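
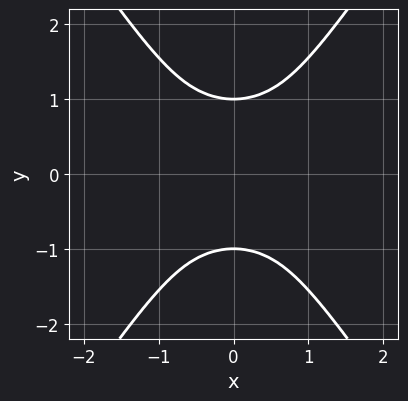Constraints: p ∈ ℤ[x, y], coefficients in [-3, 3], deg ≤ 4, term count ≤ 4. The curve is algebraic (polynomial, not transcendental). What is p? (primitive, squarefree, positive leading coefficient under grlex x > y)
(a) Degree: the shape is more complex than any degree-3 curve, so deg p = 4.
(b) Symmetries: the x ↦ −x reflection is a symmetry, so x appears only in even powers; mirror symmetry y ↦ −y ⇒ only even powers of y.
(c) From the visible intercepts: no x-intercept at any integer in the box; among the integer gridlines, it crosses the y-axis at y ∈ {-1, 1}.
(d) Together with the visible shape, these determine p as stated.

2*x^2*y^2 - y^4 + 1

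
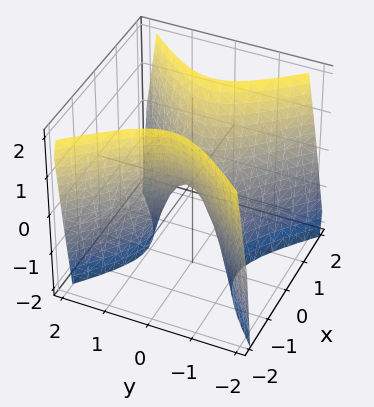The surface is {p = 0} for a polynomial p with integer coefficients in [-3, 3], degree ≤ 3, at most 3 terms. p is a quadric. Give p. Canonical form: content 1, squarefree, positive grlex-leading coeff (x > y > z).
2*x^2 - 2*y^2 - z

1. The degree is 2 — a hyperbolic paraboloid; a quadric.
2. Symmetries: it's symmetric under y → −y, forcing even powers of y; it's symmetric under x → −x, forcing even powers of x.
3. Reading off the gridlines: one y-axis crossing is at y = 0; it crosses the z-axis at the gridline z = 0; one x-axis crossing is at x = 0.
4. The integer polynomial consistent with all of this is the stated p.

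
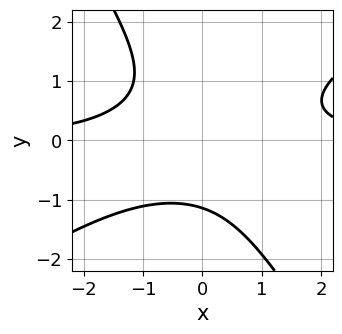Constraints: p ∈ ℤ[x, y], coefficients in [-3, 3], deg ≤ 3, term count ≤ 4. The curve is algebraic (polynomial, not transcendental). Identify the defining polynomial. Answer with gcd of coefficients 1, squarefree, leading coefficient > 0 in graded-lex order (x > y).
2*x^2*y - 2*x*y^2 - 2*y^3 - 3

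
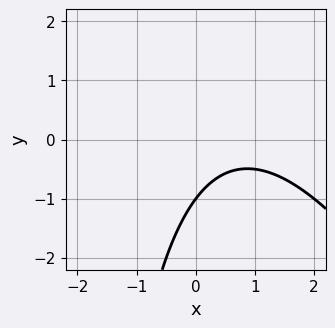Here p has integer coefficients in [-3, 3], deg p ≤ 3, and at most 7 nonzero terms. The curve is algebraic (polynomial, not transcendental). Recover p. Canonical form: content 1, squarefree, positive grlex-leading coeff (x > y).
(a) Degree: no degree-1 curve has this shape, so deg p = 2.
(b) From the axis intercepts and sections: it misses every integer gridline on the x-axis; it meets the y-axis at y = -1 (among the integer gridlines).
(c) Putting this together gives p.

2*x^2 + x*y - 3*x + 3*y + 3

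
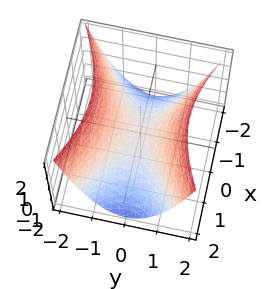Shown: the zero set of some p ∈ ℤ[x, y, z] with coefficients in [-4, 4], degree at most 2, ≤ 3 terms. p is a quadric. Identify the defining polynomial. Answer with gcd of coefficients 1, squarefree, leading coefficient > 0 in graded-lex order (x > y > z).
x^2 - 2*y^2 + 2*z

First, deg p = 2. A hyperbolic paraboloid; a quadric.
Next, symmetries: mirror symmetry y ↦ −y ⇒ only even powers of y; it's symmetric under x → −x, forcing even powers of x.
Next, checking where it meets the axes: it meets the x-axis at x = 0 (among the integer gridlines); one z-axis crossing is at z = 0; it meets the y-axis at y = 0 (among the integer gridlines).
Finally, these observations pin down the coefficients.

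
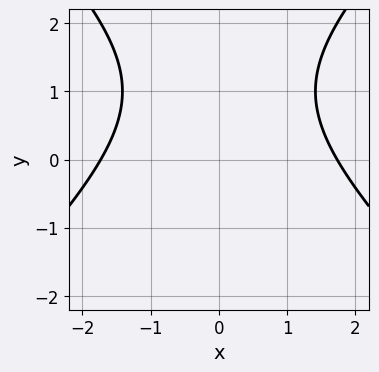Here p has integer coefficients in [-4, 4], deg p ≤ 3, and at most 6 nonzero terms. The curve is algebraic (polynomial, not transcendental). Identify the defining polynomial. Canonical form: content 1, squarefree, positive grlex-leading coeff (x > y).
x^2 - y^2 + 2*y - 3

deg p = 2. No degree-1 curve has this shape.
Symmetries: the x ↦ −x reflection is a symmetry, so x appears only in even powers.
Checking where it meets the axes: it misses every integer gridline on the y-axis.
Putting this together gives p.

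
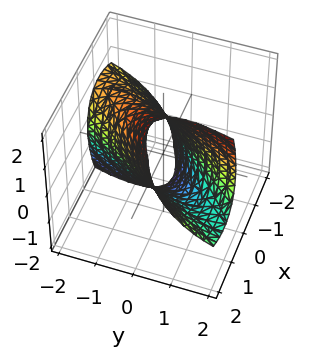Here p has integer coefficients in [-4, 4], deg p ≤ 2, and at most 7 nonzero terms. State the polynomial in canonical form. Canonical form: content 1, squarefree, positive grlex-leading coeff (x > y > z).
(a) Degree: no degree-1 surface has this shape, so deg p = 2.
(b) Against the integer gridlines: the x-axis gridline crossings are at x ∈ {-1, 1}.
(c) Putting this together gives p.

2*x^2 - 3*x*y - 2*x*z + y^2 + z^2 - 2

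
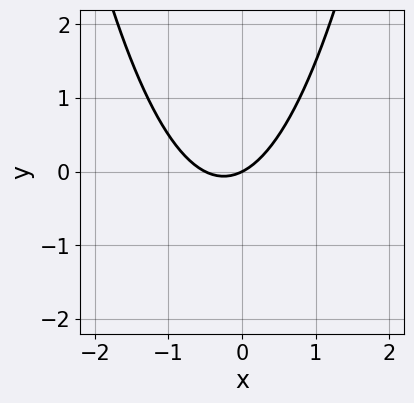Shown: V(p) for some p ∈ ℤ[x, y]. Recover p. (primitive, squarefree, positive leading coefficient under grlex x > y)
First, deg p = 2.
Next, reading off the gridlines: it meets the y-axis at y = 0 (among the integer gridlines); one x-axis crossing is at x = 0.
Finally, solving for integer coefficients yields p as stated.

2*x^2 + x - 2*y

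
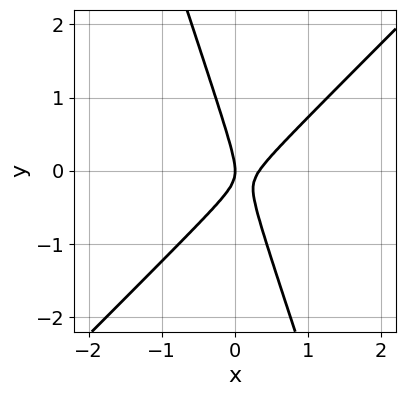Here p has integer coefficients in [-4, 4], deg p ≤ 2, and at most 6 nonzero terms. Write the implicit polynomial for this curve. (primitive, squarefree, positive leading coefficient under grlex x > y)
3*x^2 - 2*x*y - y^2 - x

deg p = 2.
Checking where it meets the axes: it crosses the x-axis at the gridline x = 0; it meets the y-axis at y = 0 (among the integer gridlines).
Matching integer coefficients to the picture gives p.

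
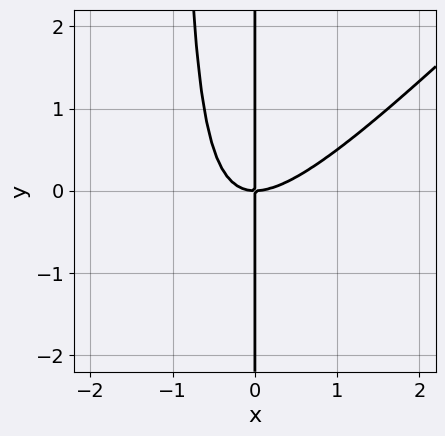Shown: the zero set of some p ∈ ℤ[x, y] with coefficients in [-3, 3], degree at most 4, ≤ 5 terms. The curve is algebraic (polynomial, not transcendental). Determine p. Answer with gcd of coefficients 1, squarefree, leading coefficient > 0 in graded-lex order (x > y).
x^3 - x^2*y - x*y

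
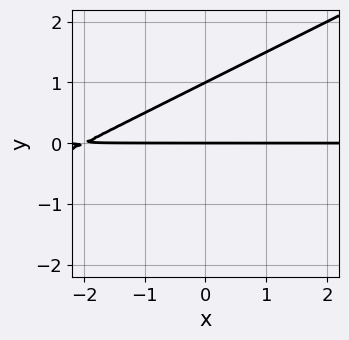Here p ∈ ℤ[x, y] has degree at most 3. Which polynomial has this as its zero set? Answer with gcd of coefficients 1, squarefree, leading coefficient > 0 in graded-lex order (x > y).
1. deg p = 2. A generic line meets the curve in up to 2 points.
2. Observable constraints: among the integer gridlines, it crosses the y-axis at y ∈ {0, 1}; the visible x-axis segment lies entirely on the curve.
3. Putting this together gives p.

x*y - 2*y^2 + 2*y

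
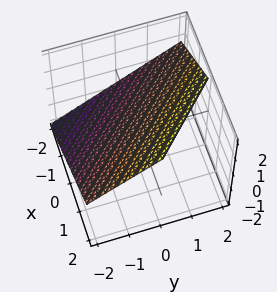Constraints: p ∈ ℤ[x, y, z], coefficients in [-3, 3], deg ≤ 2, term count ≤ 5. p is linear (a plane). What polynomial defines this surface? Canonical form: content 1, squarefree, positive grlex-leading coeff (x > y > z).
1. Degree: every cross-section is a straight line — this is a plane, so deg p = 1.
2. Checking where it meets the axes: one y-axis crossing is at y = -1; one x-axis crossing is at x = -1.
3. Fitting integer coefficients to these (and the overall shape) gives p.

2*x + 2*y - 3*z + 2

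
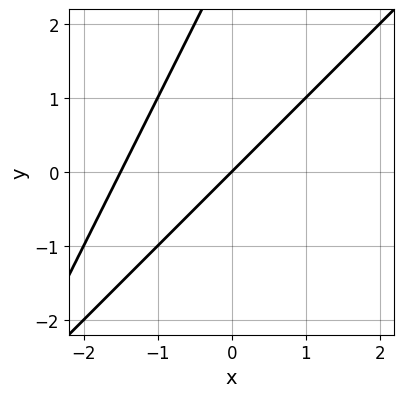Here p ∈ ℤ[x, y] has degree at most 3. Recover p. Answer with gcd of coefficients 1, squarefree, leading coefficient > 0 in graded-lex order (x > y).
The degree is 2 — no degree-1 curve has this shape.
From the visible intercepts: it meets the y-axis at y = 0 (among the integer gridlines); one x-axis crossing is at x = 0.
Putting this together gives p.

2*x^2 - 3*x*y + y^2 + 3*x - 3*y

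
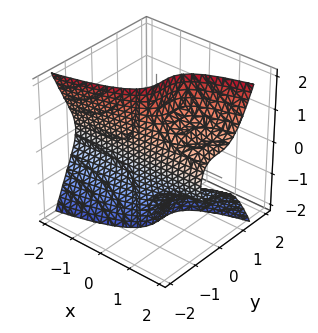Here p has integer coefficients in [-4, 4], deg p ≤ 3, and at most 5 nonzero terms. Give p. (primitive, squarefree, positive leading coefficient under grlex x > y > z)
(a) Degree: no degree-2 surface has this shape, so deg p = 3.
(b) Checking where it meets the axes: no z-intercept at any integer in the box; no x-intercept at any integer in the box.
(c) These observations pin down the coefficients.

x*z^2 - 3*y^3 - 1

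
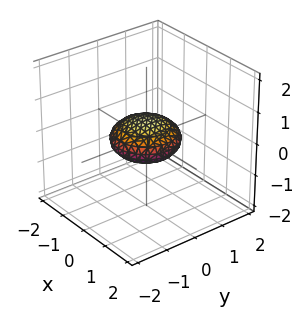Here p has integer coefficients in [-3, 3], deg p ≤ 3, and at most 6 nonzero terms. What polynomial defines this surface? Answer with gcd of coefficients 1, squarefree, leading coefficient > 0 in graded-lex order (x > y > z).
(a) Degree: bounded and convex; a quadric, so deg p = 2.
(b) Symmetries: the z ↦ −z reflection is a symmetry, so z appears only in even powers; rotational symmetry about the z-axis ⇒ p depends on x, y only through x² + y².
(c) Checking where it meets the axes: among the integer gridlines, it crosses the x-axis at x ∈ {-1, 1}; among the integer gridlines, it crosses the y-axis at y ∈ {-1, 1}.
(d) The integer polynomial consistent with all of this is the stated p.

x^2 + y^2 + 3*z^2 - 1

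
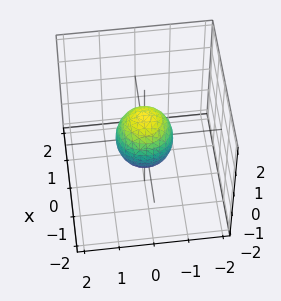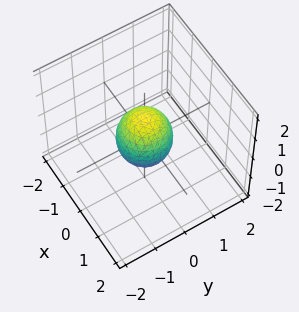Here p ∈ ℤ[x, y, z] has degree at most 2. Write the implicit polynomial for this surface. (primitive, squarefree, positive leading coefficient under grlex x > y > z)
3*x^2 + 3*y^2 + 2*z^2 - 2

1. deg p = 2. A closed, bounded, convex surface; a quadric.
2. Symmetries: it's symmetric under z → −z, forcing even powers of z; the z-axis is an axis of rotation, so x and y enter only as x² + y².
3. From the axis intercepts and sections: the z-axis gridline crossings are at z ∈ {-1, 1}; a circular section at z = 0 has radius between 0 and 1.
4. Matching integer coefficients to the picture gives p.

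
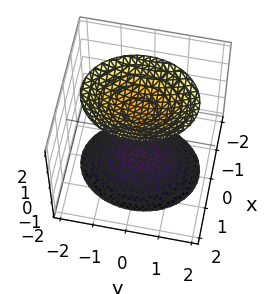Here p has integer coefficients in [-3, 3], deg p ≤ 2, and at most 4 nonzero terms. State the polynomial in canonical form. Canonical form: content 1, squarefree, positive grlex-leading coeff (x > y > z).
3*x^2 + 2*y^2 - 2*z^2 + 3

1. There are 2 components. They look like related sheets of one shape, so recover p as a whole.
2. The degree is 2 — two sheets facing apart; a quadric.
3. Symmetries: it's symmetric under y → −y, forcing even powers of y; it's symmetric under z → −z, forcing even powers of z; it's symmetric under x → −x, forcing even powers of x.
4. Observable constraints: the surface avoids every integer y-axis point in the box; it misses every integer gridline on the x-axis.
5. Together with the visible shape, these determine p as stated.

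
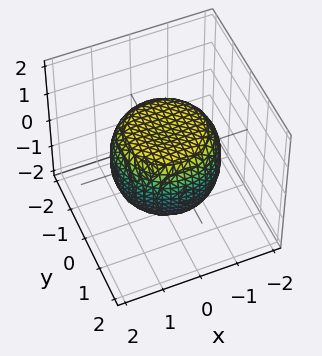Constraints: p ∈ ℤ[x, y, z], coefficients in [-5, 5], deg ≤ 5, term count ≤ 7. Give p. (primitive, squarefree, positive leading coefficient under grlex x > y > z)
deg p = 4.
By symmetry, every cross-section ⟂ z is a circle, so x, y appear only via x² + y².
Checking where it meets the axes: the z-axis gridline crossings are at z ∈ {-1, 1}; a circular section at z = 1 has radius exactly 1.
Together with the visible shape, these determine p as stated.

2*x^4 + 4*x^2*y^2 + 2*y^4 - 2*x^2 - 2*y^2 + 3*z^2 - 3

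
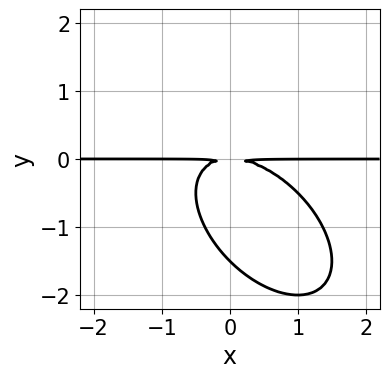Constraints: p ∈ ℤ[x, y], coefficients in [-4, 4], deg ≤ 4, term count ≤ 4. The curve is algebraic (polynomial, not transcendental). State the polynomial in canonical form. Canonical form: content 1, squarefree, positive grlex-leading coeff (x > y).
Degree: no degree-2 curve has this shape, so deg p = 3.
Observable constraints: the visible x-axis segment lies entirely on the curve.
Assembling these constraints gives the stated polynomial.

2*x^2*y + 2*x*y^2 + 2*y^3 + 3*y^2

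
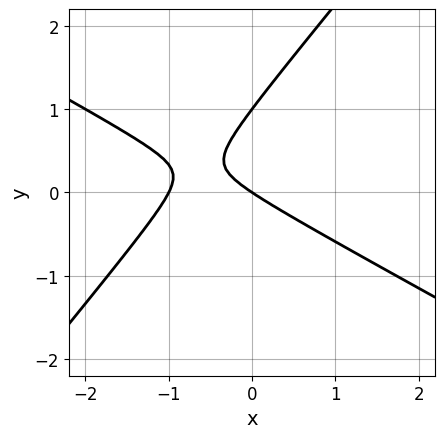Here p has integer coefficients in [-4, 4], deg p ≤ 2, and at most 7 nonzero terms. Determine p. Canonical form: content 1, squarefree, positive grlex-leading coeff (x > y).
2*x^2 + 2*x*y - 3*y^2 + 2*x + 3*y

(a) Degree: a generic line meets the curve in up to 2 points, so deg p = 2.
(b) From the visible intercepts: the x-axis gridline crossings are at x ∈ {-1, 0}; the y-axis gridline crossings are at y ∈ {0, 1}.
(c) Together with the visible shape, these determine p as stated.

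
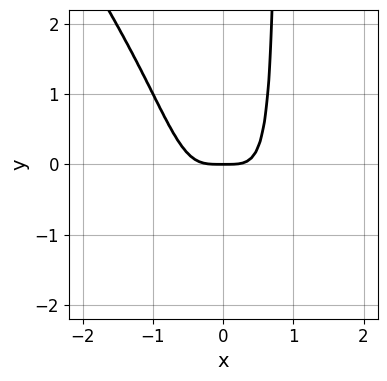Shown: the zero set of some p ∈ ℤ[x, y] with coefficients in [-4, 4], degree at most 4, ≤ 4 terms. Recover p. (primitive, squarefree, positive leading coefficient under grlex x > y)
(a) Degree: no degree-3 curve has this shape, so deg p = 4.
(b) Observable constraints: one x-axis crossing is at x = 0; it crosses the y-axis at the gridline y = 0.
(c) Together with the visible shape, these determine p as stated.

3*x^4 + 2*x^3*y - y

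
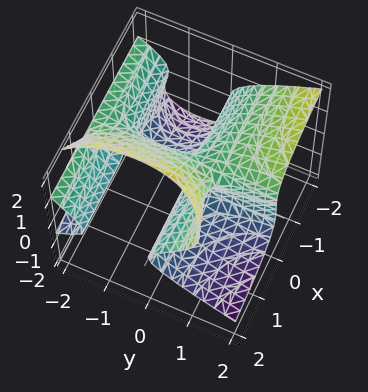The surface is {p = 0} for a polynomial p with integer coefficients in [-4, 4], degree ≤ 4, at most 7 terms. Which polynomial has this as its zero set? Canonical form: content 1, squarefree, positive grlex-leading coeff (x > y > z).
(a) The degree is 3 — no degree-2 surface has this shape.
(b) Against the integer gridlines: it crosses the z-axis at the gridline z = 1; every point of the x-axis in the box is on the surface.
(c) Together with the visible shape, these determine p as stated. Check: (0, 1, 0) on the y-axis lies on the surface, and p(0, 1, 0) = 0. ✓

2*x*y^2 - 3*x*z^2 + 3*z^3 + 3*x*y - 3*z^2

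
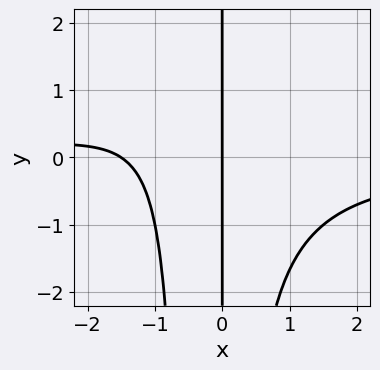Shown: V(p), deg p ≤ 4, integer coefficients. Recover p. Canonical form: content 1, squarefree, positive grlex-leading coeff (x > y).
2*x^3*y + x^2*y + 2*x^2 + 3*x

1. Degree: the shape is more complex than any degree-3 curve, so deg p = 4.
2. From the visible intercepts: it meets the x-axis at x = 0 (among the integer gridlines); the visible y-axis segment lies entirely on the curve.
3. Fitting integer coefficients to these (and the overall shape) gives p.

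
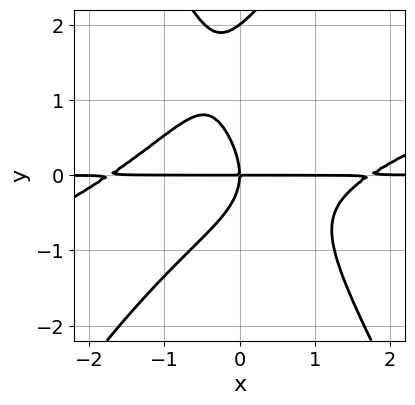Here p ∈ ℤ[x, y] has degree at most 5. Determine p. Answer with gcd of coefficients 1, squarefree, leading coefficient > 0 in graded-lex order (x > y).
1. The degree is 4 — the shape is more complex than any degree-3 curve.
2. Checking where it meets the axes: among the integer gridlines, it crosses the y-axis at y ∈ {0, 2}; the visible x-axis segment lies entirely on the curve.
3. Fitting integer coefficients to these (and the overall shape) gives p.

x^3*y - 3*x^2*y^2 + y^4 - 2*y^3 - 3*x*y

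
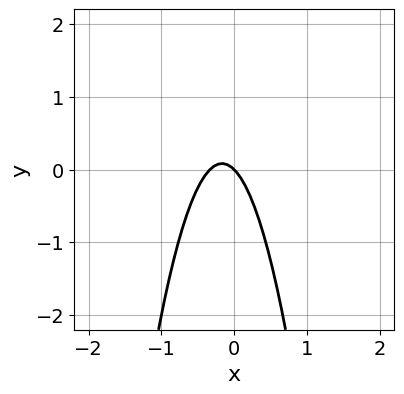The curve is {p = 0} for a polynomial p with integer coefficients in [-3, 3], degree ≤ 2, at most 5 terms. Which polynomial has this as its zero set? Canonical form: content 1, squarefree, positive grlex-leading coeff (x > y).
3*x^2 + x + y

1. The degree is 2 — no degree-1 curve has this shape.
2. Reading off the gridlines: it meets the x-axis at x = 0 (among the integer gridlines); it crosses the y-axis at the gridline y = 0.
3. Putting this together gives p.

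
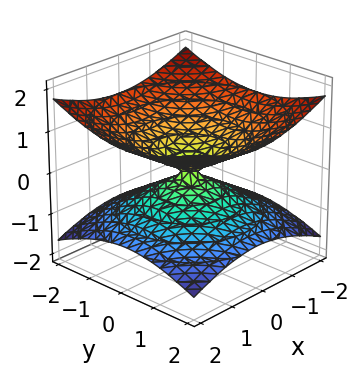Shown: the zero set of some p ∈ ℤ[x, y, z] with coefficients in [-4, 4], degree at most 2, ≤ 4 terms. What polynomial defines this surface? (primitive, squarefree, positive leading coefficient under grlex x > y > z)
x^2 + y^2 - 3*z^2

First, degree: a double cone through the origin; a quadric, so deg p = 2.
Then, symmetries: mirror symmetry z ↦ −z ⇒ only even powers of z; the z-axis is an axis of rotation, so x and y enter only as x² + y².
Then, checking where it meets the axes: a circular section at z = -1 has radius between 1 and 2; it meets the x-axis at x = 0 (among the integer gridlines).
Finally, matching integer coefficients to the picture gives p.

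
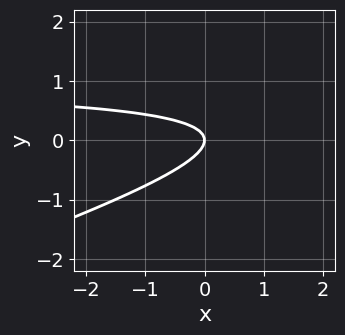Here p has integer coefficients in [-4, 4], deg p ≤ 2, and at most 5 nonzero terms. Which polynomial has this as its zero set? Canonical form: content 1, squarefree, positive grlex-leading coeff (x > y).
x*y - 3*y^2 - x

First, the degree is 2 — no degree-1 curve has this shape.
Next, reading off the gridlines: one x-axis crossing is at x = 0; one y-axis crossing is at y = 0.
Finally, assembling these constraints gives the stated polynomial.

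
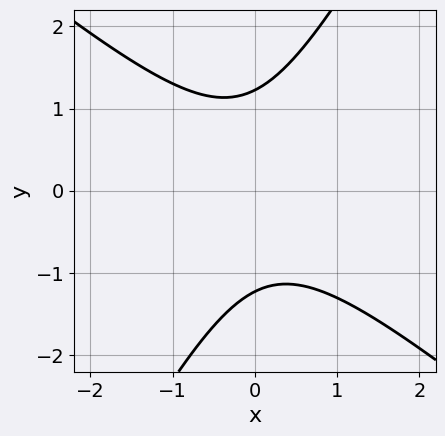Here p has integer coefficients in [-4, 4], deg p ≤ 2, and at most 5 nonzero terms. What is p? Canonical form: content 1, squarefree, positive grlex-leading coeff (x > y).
3*x^2 + 2*x*y - 2*y^2 + 3

First, deg p = 2. No degree-1 curve has this shape.
Then, observable constraints: no x-intercept at any integer in the box.
Finally, together with the visible shape, these determine p as stated.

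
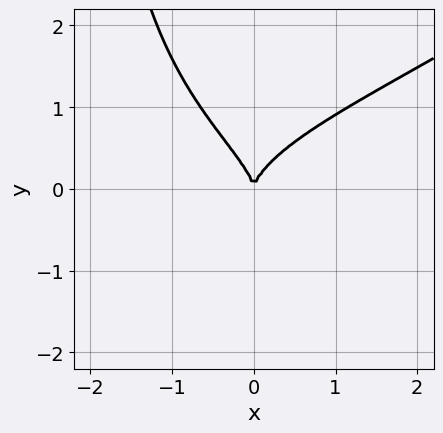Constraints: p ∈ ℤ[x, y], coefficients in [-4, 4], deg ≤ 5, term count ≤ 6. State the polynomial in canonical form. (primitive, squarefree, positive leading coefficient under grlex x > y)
1. Degree: a generic line meets the curve in up to 4 points, so deg p = 4.
2. Observable constraints: it crosses the x-axis at the gridline x = 0; it meets the y-axis at y = 0 (among the integer gridlines).
3. The integer polynomial consistent with all of this is the stated p.

x^2*y^2 - x*y^3 - x*y^2 - 3*y^3 + 3*x^2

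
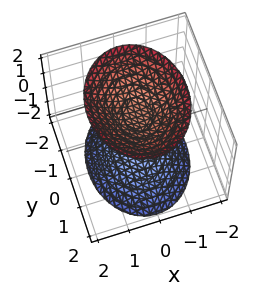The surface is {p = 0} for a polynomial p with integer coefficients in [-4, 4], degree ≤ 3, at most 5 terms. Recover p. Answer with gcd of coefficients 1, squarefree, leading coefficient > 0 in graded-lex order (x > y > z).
1. There are 2 components.
2. Degree: two sheets facing apart; a quadric, so deg p = 2.
3. Symmetries: mirror symmetry z ↦ −z ⇒ only even powers of z; the y ↦ −y reflection is a symmetry, so y appears only in even powers; the x ↦ −x reflection is a symmetry, so x appears only in even powers.
4. Observable constraints: the z-axis gridline crossings are at z ∈ {-1, 1}; no y-intercept at any integer in the box; no x-intercept at any integer in the box.
5. Matching integer coefficients to the picture gives p.

3*x^2 + 2*y^2 - 2*z^2 + 2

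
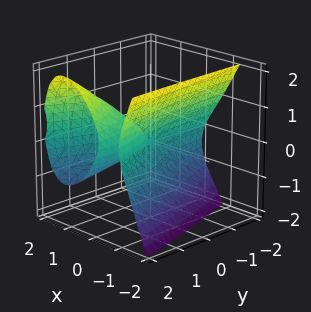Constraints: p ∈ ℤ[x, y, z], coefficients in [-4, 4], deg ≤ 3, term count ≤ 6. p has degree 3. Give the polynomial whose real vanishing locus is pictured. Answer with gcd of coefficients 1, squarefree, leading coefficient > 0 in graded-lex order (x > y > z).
(a) deg p = 3. The shape is more complex than any degree-2 surface.
(b) From the axis intercepts and sections: it meets the z-axis at z = 0 (among the integer gridlines); the visible y-axis segment lies entirely on the surface; the x-axis gridline crossings are at x ∈ {0, 1}.
(c) Fitting integer coefficients to these (and the overall shape) gives p.

2*x^3 - 2*x^2 - 2*x*y - y*z + 2*z^2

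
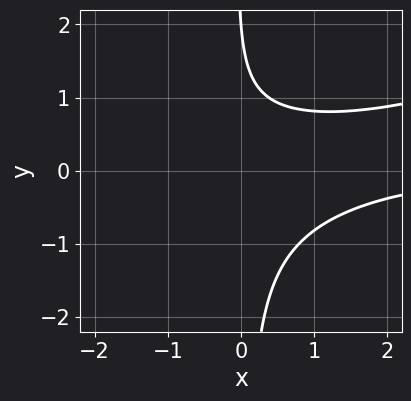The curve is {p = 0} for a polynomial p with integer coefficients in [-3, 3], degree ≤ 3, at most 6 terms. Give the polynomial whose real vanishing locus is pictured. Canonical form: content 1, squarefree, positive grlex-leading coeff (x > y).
First, deg p = 3. The shape is more complex than any degree-2 curve.
Next, checking where it meets the axes: it misses every integer gridline on the x-axis; it crosses the y-axis at the gridline y = 2.
Finally, putting this together gives p.

x^2*y - 3*x*y^2 - y + 2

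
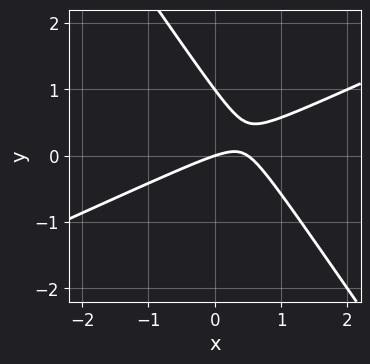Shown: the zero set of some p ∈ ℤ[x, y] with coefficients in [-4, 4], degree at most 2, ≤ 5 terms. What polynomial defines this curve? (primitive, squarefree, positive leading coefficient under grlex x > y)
2*x^2 - 3*x*y - 3*y^2 - x + 3*y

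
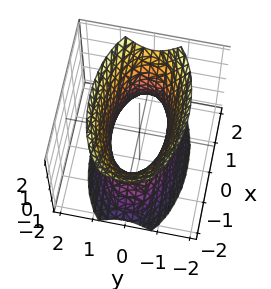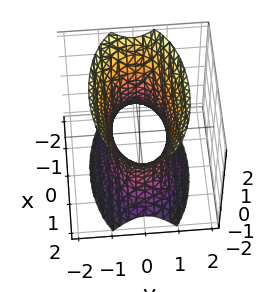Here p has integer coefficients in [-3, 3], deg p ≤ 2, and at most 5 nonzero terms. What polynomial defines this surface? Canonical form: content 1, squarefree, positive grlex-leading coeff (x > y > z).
x^2 + 3*y^2 - z^2 - 2

First, the degree is 2 — an hourglass — one-sheet hyperboloid; a quadric.
Next, symmetries: it's symmetric under x → −x, forcing even powers of x; mirror symmetry z ↦ −z ⇒ only even powers of z; it's symmetric under y → −y, forcing even powers of y.
Next, reading off the gridlines: the surface avoids every integer z-axis point in the box.
Finally, assembling these constraints gives the stated polynomial.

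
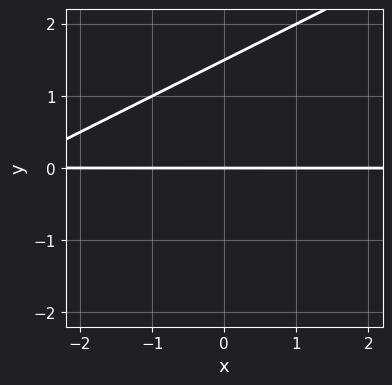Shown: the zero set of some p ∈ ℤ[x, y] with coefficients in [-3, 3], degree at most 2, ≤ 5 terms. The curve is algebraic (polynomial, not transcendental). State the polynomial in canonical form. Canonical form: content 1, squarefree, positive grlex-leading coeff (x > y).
Degree: the shape is more complex than any degree-1 curve, so deg p = 2.
From the axis intercepts and sections: it meets the y-axis at y = 0 (among the integer gridlines); the visible x-axis segment lies entirely on the curve.
Matching integer coefficients to the picture gives p.

x*y - 2*y^2 + 3*y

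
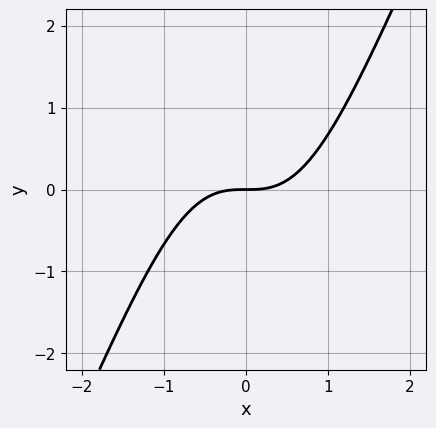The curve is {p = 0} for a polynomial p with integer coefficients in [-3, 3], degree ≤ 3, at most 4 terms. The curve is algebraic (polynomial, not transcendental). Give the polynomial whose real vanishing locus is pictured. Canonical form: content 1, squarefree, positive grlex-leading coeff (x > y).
(a) Degree: no degree-2 curve has this shape, so deg p = 3.
(b) Against the integer gridlines: it meets the x-axis at x = 0 (among the integer gridlines); it crosses the y-axis at the gridline y = 0.
(c) Assembling these constraints gives the stated polynomial.

2*x^3 - x^2*y - 2*y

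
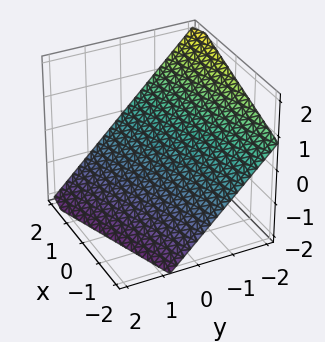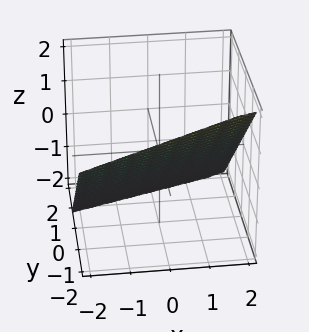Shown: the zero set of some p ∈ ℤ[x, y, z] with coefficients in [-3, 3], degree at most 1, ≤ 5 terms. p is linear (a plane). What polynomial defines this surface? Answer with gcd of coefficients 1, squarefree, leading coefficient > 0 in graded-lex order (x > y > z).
(a) deg p = 1. Every cross-section is a straight line — this is a plane.
(b) Checking where it meets the axes: it crosses the x-axis at the gridline x = 2.
(c) Assembling these constraints gives the stated polynomial.

x - 3*y - 3*z - 2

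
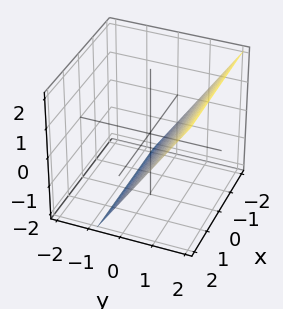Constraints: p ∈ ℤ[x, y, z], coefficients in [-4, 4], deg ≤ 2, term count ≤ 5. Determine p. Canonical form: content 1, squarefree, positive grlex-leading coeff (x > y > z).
3*y - 2*z - 2

First, the degree is 1 — every cross-section is a straight line — this is a plane.
Next, from the axis intercepts and sections: the surface avoids every integer x-axis point in the box; it meets the z-axis at z = -1 (among the integer gridlines).
Finally, matching integer coefficients to the picture gives p.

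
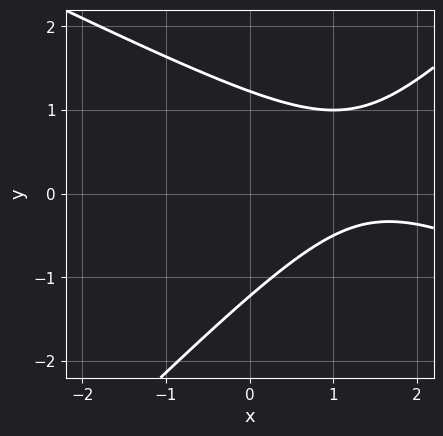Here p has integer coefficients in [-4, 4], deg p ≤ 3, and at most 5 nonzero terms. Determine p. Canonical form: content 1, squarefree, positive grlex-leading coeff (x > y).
deg p = 2. No degree-1 curve has this shape.
Checking where it meets the axes: no x-intercept at any integer in the box.
The integer polynomial consistent with all of this is the stated p.

x^2 + x*y - 2*y^2 - 3*x + 3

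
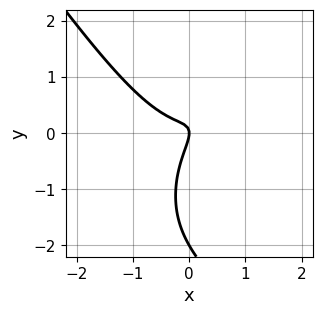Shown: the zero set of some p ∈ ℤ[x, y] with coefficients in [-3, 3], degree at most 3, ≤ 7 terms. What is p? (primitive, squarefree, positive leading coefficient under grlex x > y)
Degree: a generic line meets the curve in up to 3 points, so deg p = 3.
Observable constraints: it meets the x-axis at x = 0 (among the integer gridlines); among the integer gridlines, it crosses the y-axis at y ∈ {-2, 0}.
Together with the visible shape, these determine p as stated.

3*x^3 + y^3 - 3*x*y + 2*y^2 + x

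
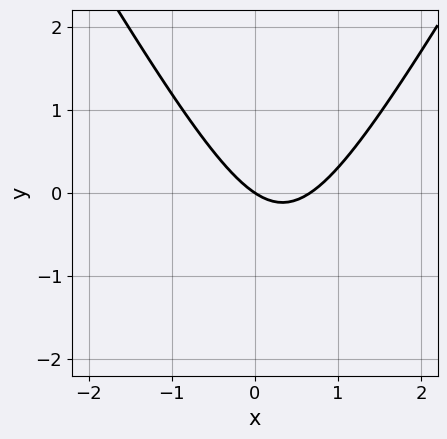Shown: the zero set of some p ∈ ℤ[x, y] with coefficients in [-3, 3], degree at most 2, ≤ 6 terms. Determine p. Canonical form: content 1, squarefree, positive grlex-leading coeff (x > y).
1. deg p = 2.
2. Reading off the gridlines: it meets the x-axis at x = 0 (among the integer gridlines); it crosses the y-axis at the gridline y = 0.
3. Assembling these constraints gives the stated polynomial.

3*x^2 - y^2 - 2*x - 3*y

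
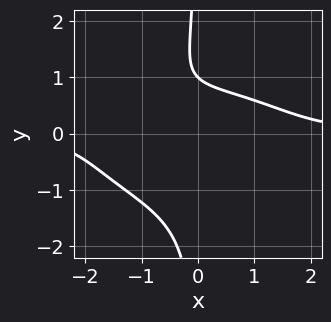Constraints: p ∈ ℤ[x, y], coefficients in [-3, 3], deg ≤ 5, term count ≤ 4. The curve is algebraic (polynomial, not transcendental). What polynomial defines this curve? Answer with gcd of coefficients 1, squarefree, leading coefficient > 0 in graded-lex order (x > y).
Degree: the shape is more complex than any degree-3 curve, so deg p = 4.
Observable constraints: one y-axis crossing is at y = 1; no x-intercept at any integer in the box.
Assembling these constraints gives the stated polynomial.

x^3*y + 3*x*y^3 + 3*y - 3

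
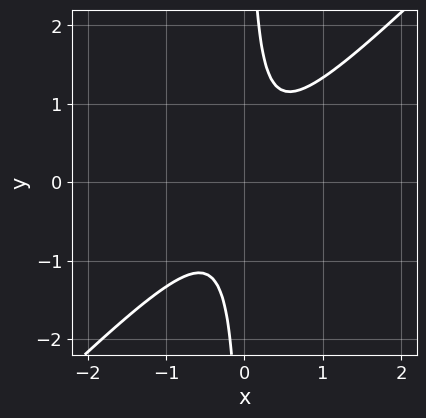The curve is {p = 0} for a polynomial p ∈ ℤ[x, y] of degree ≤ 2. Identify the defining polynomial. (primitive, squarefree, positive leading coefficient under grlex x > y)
3*x^2 - 3*x*y + 1

deg p = 2. No degree-1 curve has this shape.
Checking where it meets the axes: no y-intercept at any integer in the box; the curve avoids every integer x-axis point in the box.
Together with the visible shape, these determine p as stated.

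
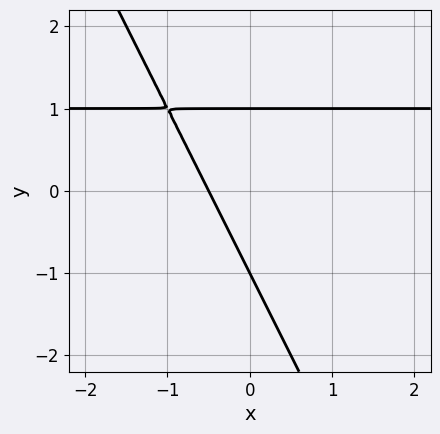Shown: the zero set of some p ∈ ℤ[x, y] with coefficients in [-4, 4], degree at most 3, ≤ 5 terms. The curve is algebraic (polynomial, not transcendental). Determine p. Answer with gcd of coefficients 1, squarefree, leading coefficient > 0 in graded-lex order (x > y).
2*x*y + y^2 - 2*x - 1

1. deg p = 2.
2. From the axis intercepts and sections: among the integer gridlines, it crosses the y-axis at y ∈ {-1, 1}.
3. Together with the visible shape, these determine p as stated.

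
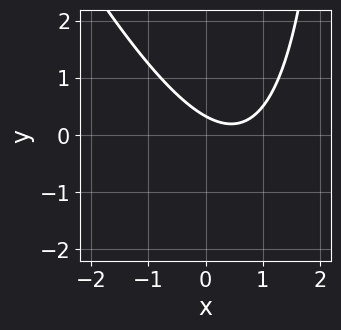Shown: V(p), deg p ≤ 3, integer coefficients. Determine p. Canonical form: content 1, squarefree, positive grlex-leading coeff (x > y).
1. deg p = 2. The shape is more complex than any degree-1 curve.
2. From the visible intercepts: no x-intercept at any integer in the box.
3. Assembling these constraints gives the stated polynomial.

2*x^2 + x*y - 2*x - 3*y + 1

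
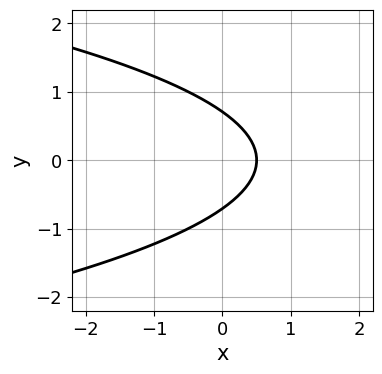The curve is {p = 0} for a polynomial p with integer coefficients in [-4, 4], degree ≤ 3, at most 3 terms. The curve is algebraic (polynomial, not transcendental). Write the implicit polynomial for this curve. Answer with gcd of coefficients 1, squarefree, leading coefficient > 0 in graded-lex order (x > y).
1. The degree is 2 — the shape is more complex than any degree-1 curve.
2. Symmetries: it's symmetric under y → −y, forcing even powers of y.
3. Together with the visible shape, these determine p as stated.

2*y^2 + 2*x - 1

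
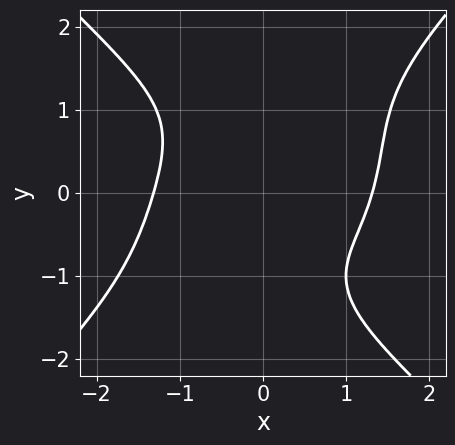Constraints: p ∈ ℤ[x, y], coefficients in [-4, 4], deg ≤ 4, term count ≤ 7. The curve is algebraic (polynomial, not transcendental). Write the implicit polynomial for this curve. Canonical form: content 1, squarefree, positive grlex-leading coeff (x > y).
1. deg p = 4.
2. Reading off the gridlines: the curve avoids every integer y-axis point in the box.
3. Assembling these constraints gives the stated polynomial.

x^4 - y^4 + x*y^2 - 2*x*y - 3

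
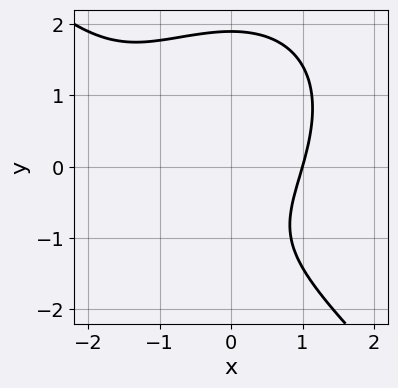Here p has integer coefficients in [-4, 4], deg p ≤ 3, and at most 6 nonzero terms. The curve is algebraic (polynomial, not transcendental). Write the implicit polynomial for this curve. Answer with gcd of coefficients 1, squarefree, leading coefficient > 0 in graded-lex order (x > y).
x^3 + y^3 + 2*x^2 - 2*y - 3

Degree: no degree-2 curve has this shape, so deg p = 3.
Checking where it meets the axes: it meets the x-axis at x = 1 (among the integer gridlines).
Fitting integer coefficients to these (and the overall shape) gives p.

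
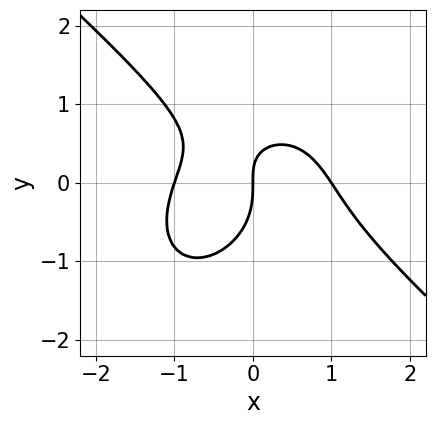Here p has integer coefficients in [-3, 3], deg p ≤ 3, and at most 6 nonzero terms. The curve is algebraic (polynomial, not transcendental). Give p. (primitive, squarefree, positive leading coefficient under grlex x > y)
1. The degree is 3 — a generic line meets the curve in up to 3 points.
2. Checking where it meets the axes: it meets the y-axis at y = 0 (among the integer gridlines); among the integer gridlines, it crosses the x-axis at x ∈ {-1, 0, 1}.
3. The integer polynomial consistent with all of this is the stated p.

3*x^3 + x^2*y + 3*y^3 + 3*x*y - 3*x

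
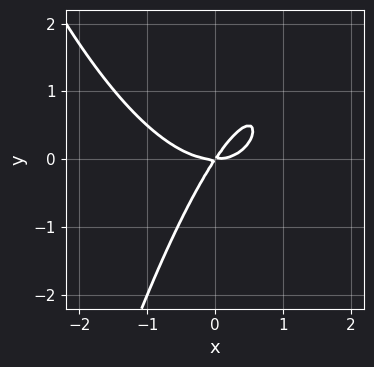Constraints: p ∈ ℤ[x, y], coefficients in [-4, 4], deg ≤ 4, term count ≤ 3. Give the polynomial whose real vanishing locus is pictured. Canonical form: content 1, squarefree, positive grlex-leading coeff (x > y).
2*x^3 - 3*x*y + 2*y^2

(a) deg p = 3. No degree-2 curve has this shape.
(b) Checking where it meets the axes: it crosses the y-axis at the gridline y = 0; one x-axis crossing is at x = 0.
(c) These observations pin down the coefficients.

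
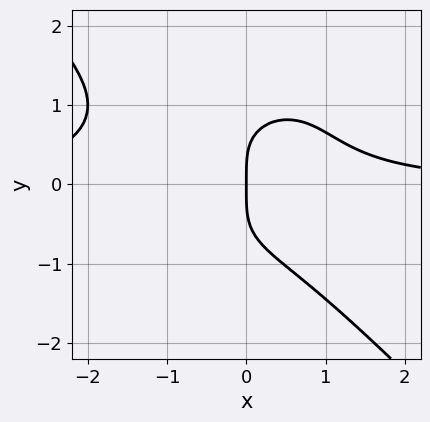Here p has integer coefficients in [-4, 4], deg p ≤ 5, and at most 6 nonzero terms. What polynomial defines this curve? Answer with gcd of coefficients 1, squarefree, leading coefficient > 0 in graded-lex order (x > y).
1. The degree is 4 — no degree-3 curve has this shape.
2. Against the integer gridlines: it meets the y-axis at y = 0 (among the integer gridlines); it meets the x-axis at x = 0 (among the integer gridlines).
3. Solving for integer coefficients yields p as stated.

2*x^3*y + 2*y^4 + 2*x^2*y - 3*x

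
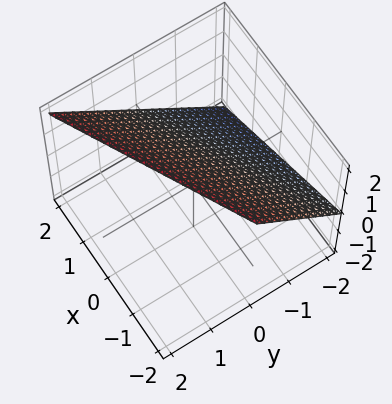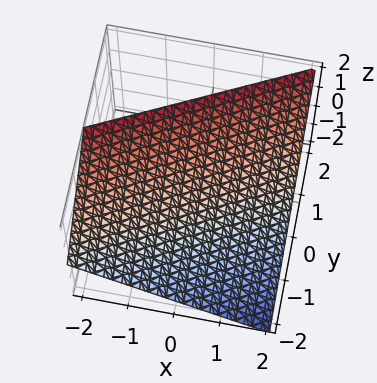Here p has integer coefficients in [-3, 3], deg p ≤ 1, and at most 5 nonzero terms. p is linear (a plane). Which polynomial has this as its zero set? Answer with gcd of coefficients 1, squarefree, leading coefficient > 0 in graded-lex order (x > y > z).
deg p = 1. Every cross-section is a straight line — this is a plane.
Reading off the gridlines: it meets the y-axis at y = -1 (among the integer gridlines); one x-axis crossing is at x = 2.
Fitting integer coefficients to these (and the overall shape) gives p. Check: (0, 0, 1) on the z-axis lies on the surface, and p(0, 0, 1) = 0. ✓

x - 2*y + 2*z - 2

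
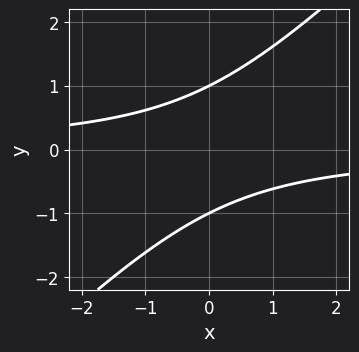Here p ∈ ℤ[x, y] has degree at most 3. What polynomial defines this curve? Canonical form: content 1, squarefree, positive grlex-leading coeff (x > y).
x*y - y^2 + 1

deg p = 2.
Observable constraints: among the integer gridlines, it crosses the y-axis at y ∈ {-1, 1}; no x-intercept at any integer in the box.
Fitting integer coefficients to these (and the overall shape) gives p.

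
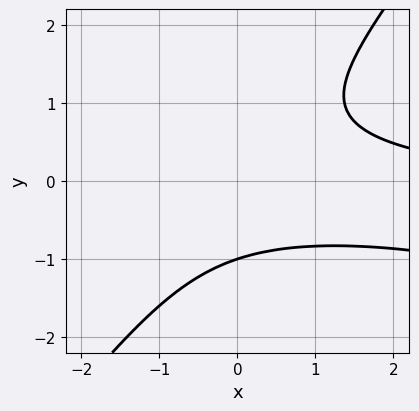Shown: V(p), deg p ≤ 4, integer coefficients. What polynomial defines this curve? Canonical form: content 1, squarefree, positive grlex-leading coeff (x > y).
First, degree: the shape is more complex than any degree-2 curve, so deg p = 3.
Next, from the visible intercepts: it misses every integer gridline on the x-axis; it meets the y-axis at y = -1 (among the integer gridlines).
Finally, fitting integer coefficients to these (and the overall shape) gives p.

x^2*y + 3*x*y^2 - 3*y^3 - 3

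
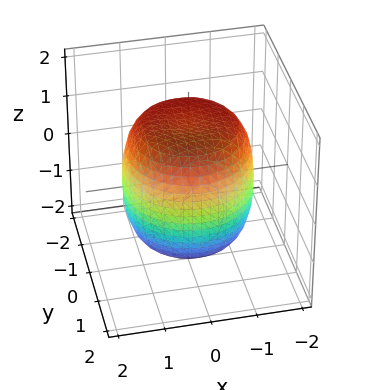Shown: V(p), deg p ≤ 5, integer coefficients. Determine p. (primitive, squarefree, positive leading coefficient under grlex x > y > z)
1. Degree: the shape is more complex than any degree-3 surface, so deg p = 4.
2. Symmetry: the surface is invariant under rotation about z: p = q(x² + y², z).
3. Against the integer gridlines: a circular section at z = 1 has radius between 1 and 2.
4. Together with the visible shape, these determine p as stated.

x^4 + 2*x^2*y^2 + y^4 - x^2 - y^2 + z^2 - 2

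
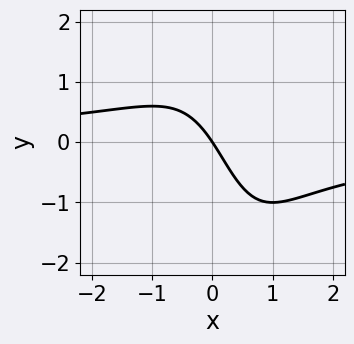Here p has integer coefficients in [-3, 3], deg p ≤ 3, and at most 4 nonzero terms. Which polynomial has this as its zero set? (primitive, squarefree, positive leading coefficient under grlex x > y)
1. deg p = 3.
2. From the visible intercepts: it crosses the y-axis at the gridline y = 0; it meets the x-axis at x = 0 (among the integer gridlines).
3. Together with the visible shape, these determine p as stated.

2*x^2*y - x*y + 3*x + 2*y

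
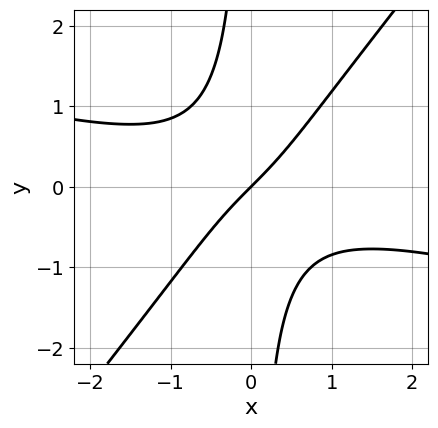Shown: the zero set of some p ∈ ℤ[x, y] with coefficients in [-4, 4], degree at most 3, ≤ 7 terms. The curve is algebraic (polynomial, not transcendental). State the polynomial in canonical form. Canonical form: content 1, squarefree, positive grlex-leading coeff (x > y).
x^3 + 3*x^2*y - 3*x*y^2 + 2*x - 2*y

Degree: the shape is more complex than any degree-2 curve, so deg p = 3.
Checking where it meets the axes: it crosses the y-axis at the gridline y = 0; one x-axis crossing is at x = 0.
The integer polynomial consistent with all of this is the stated p.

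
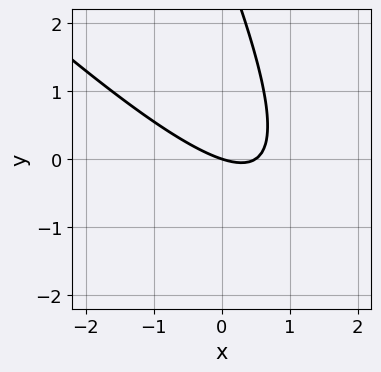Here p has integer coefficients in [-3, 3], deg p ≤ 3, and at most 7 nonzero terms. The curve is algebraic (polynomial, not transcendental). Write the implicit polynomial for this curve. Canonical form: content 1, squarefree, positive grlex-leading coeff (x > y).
2*x^2 + 3*x*y + y^2 - x - 3*y

1. The degree is 2 — the shape is more complex than any degree-1 curve.
2. Checking where it meets the axes: it crosses the x-axis at the gridline x = 0; one y-axis crossing is at y = 0.
3. Solving for integer coefficients yields p as stated.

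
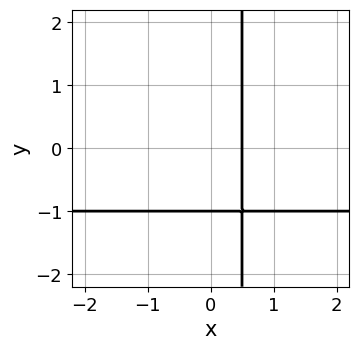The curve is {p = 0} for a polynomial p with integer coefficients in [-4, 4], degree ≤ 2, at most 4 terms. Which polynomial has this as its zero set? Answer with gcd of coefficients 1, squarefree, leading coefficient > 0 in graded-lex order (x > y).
(a) deg p = 2.
(b) From the axis intercepts and sections: one y-axis crossing is at y = -1.
(c) Fitting integer coefficients to these (and the overall shape) gives p.

2*x*y + 2*x - y - 1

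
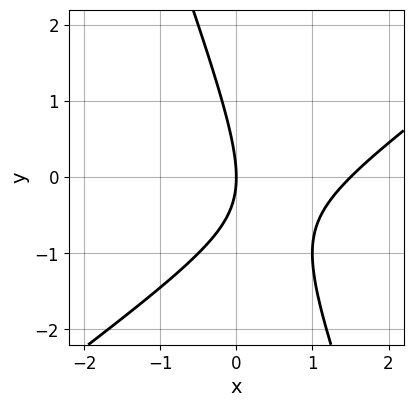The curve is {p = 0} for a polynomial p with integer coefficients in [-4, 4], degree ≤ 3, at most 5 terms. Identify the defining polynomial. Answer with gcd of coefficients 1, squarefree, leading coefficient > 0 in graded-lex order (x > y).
2*x^2 - 2*x*y - y^2 - 3*x

First, deg p = 2.
Next, checking where it meets the axes: one y-axis crossing is at y = 0; it crosses the x-axis at the gridline x = 0.
Finally, solving for integer coefficients yields p as stated.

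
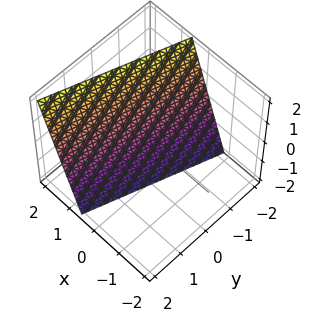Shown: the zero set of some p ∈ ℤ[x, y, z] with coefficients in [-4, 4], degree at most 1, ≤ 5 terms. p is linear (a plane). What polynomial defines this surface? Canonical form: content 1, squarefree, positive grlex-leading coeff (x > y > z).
3*x - y - z - 2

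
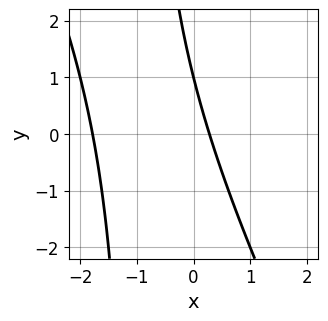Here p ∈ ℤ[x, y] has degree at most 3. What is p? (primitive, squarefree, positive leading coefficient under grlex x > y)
First, degree: the shape is more complex than any degree-1 curve, so deg p = 2.
Next, reading off the gridlines: one y-axis crossing is at y = 1.
Finally, solving for integer coefficients yields p as stated.

2*x^2 + x*y + 3*x + y - 1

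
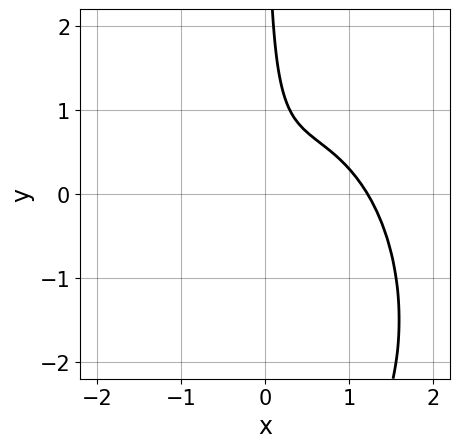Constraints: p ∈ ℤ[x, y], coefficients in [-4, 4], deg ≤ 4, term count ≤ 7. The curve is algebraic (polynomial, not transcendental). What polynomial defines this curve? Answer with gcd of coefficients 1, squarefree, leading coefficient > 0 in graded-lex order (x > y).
First, deg p = 3. The shape is more complex than any degree-2 curve.
Next, against the integer gridlines: it misses every integer gridline on the y-axis.
Finally, together with the visible shape, these determine p as stated.

3*x^3 + x*y^2 - 3*x^2 + 3*x*y - 1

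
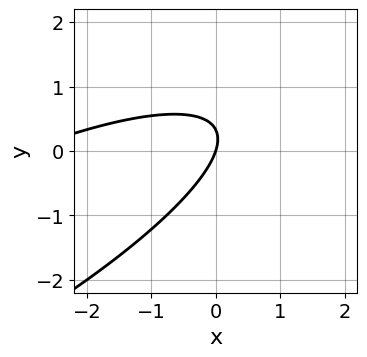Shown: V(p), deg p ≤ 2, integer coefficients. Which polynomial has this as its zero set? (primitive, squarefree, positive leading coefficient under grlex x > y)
x^2 - 3*x*y + 3*y^2 + 3*x - y

(a) The degree is 2 — a generic line meets the curve in up to 2 points.
(b) Checking where it meets the axes: it crosses the x-axis at the gridline x = 0; it meets the y-axis at y = 0 (among the integer gridlines).
(c) Matching integer coefficients to the picture gives p.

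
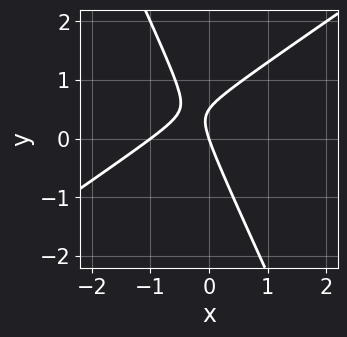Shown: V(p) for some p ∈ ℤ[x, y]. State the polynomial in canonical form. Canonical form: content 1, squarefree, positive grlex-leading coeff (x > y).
3*x^2 - 3*x*y - 2*y^2 + 3*x + y

(a) deg p = 2. The shape is more complex than any degree-1 curve.
(b) Observable constraints: one y-axis crossing is at y = 0; the x-axis gridline crossings are at x ∈ {-1, 0}.
(c) These observations pin down the coefficients.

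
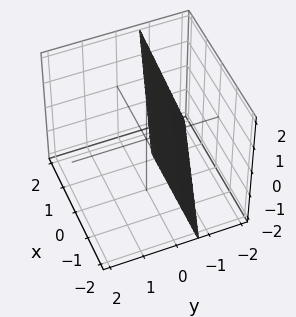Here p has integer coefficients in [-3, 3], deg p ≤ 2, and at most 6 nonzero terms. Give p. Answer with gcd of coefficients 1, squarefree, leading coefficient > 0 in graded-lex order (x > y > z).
The degree is 1 — the surface is flat (a plane).
Reading off the gridlines: it meets the x-axis at x = -2 (among the integer gridlines); one z-axis crossing is at z = 2.
These observations pin down the coefficients.

x + 3*y - z + 2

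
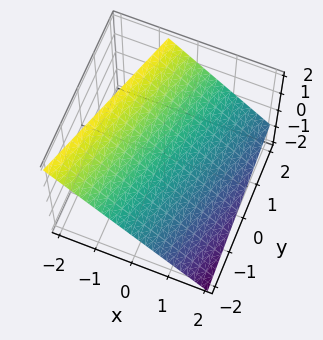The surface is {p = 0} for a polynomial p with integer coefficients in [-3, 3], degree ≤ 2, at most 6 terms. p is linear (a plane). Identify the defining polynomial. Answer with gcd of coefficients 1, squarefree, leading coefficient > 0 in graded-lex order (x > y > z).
3*x - y + 3*z - 2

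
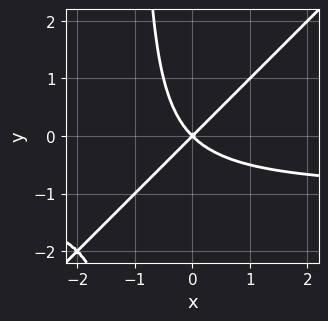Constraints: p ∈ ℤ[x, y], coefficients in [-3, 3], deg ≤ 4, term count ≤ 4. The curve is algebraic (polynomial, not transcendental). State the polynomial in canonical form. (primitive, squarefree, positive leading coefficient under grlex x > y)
x^2*y - x*y^2 + x^2 - y^2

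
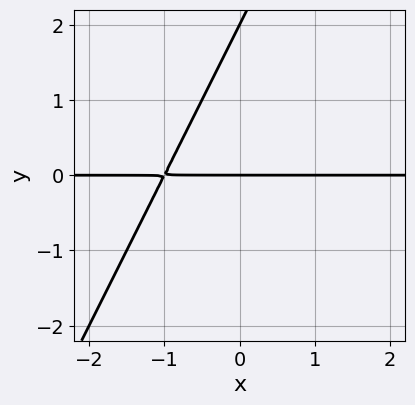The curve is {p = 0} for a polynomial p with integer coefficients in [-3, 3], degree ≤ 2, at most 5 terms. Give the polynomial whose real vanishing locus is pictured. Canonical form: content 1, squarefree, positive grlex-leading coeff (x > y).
(a) deg p = 2. No degree-1 curve has this shape.
(b) Checking where it meets the axes: among the integer gridlines, it crosses the y-axis at y ∈ {0, 2}; the visible x-axis segment lies entirely on the curve.
(c) These observations pin down the coefficients.

2*x*y - y^2 + 2*y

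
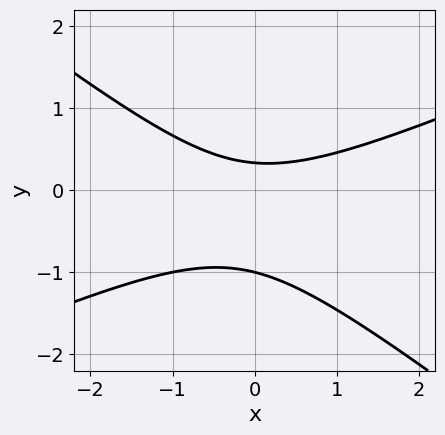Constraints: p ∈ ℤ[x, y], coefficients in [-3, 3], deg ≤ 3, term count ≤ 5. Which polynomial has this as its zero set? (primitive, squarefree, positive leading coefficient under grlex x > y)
(a) deg p = 2.
(b) From the visible intercepts: it misses every integer gridline on the x-axis; it meets the y-axis at y = -1 (among the integer gridlines).
(c) Putting this together gives p.

x^2 - x*y - 3*y^2 - 2*y + 1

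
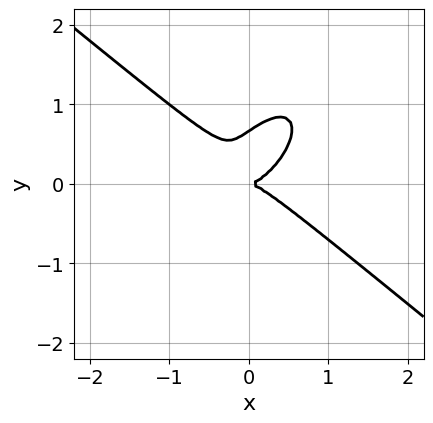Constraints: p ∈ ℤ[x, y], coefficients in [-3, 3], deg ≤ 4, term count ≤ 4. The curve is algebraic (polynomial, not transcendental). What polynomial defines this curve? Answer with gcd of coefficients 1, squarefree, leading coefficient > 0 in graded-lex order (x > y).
(a) Degree: no degree-2 curve has this shape, so deg p = 3.
(b) Reading off the gridlines: it crosses the y-axis at the gridline y = 0; it meets the x-axis at x = 0 (among the integer gridlines).
(c) Matching integer coefficients to the picture gives p.

3*x^3 - 2*x*y^2 + 3*y^3 - 2*y^2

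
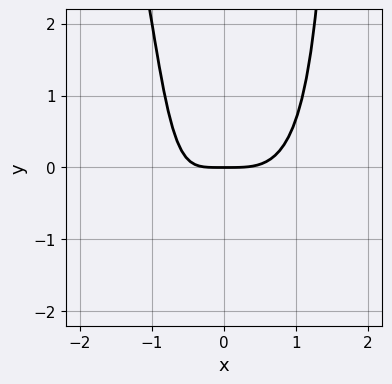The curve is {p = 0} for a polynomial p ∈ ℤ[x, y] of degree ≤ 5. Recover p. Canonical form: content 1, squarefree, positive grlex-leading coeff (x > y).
2*x^4 + x^3*y - 2*x*y - 2*y

First, the degree is 4 — no degree-3 curve has this shape.
Then, reading off the gridlines: it meets the x-axis at x = 0 (among the integer gridlines); it crosses the y-axis at the gridline y = 0.
Finally, fitting integer coefficients to these (and the overall shape) gives p.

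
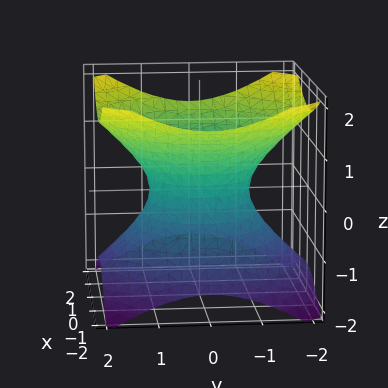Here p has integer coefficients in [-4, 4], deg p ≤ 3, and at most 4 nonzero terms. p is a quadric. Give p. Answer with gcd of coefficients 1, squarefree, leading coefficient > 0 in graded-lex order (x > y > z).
(a) The degree is 2 — one connected sheet with a waist; a quadric.
(b) Symmetries: the z ↦ −z reflection is a symmetry, so z appears only in even powers; every cross-section ⟂ z is a circle, so x, y appear only via x² + y².
(c) Observable constraints: among the integer gridlines, it crosses the y-axis at y ∈ {-1, 1}; a circular section at z = 1 has radius between 1 and 2; no z-intercept at any integer in the box.
(d) The integer polynomial consistent with all of this is the stated p.

2*x^2 + 2*y^2 - 3*z^2 - 2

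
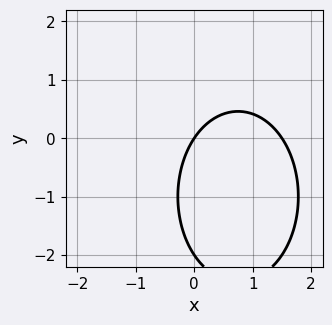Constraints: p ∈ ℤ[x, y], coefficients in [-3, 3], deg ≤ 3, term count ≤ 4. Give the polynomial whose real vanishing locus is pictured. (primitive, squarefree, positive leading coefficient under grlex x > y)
2*x^2 + y^2 - 3*x + 2*y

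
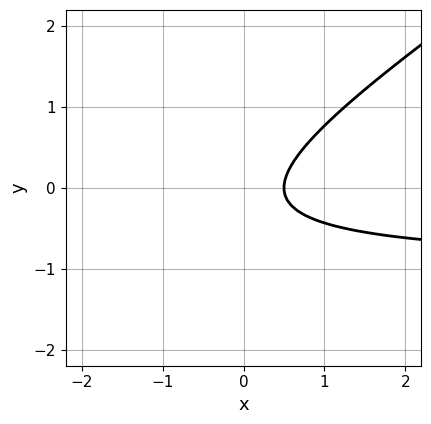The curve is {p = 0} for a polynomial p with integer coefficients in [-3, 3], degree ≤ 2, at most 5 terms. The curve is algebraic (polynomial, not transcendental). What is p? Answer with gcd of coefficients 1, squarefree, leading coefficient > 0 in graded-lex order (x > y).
1. The degree is 2 — no degree-1 curve has this shape.
2. Against the integer gridlines: it misses every integer gridline on the y-axis.
3. Matching integer coefficients to the picture gives p.

2*x*y - 3*y^2 + 2*x - y - 1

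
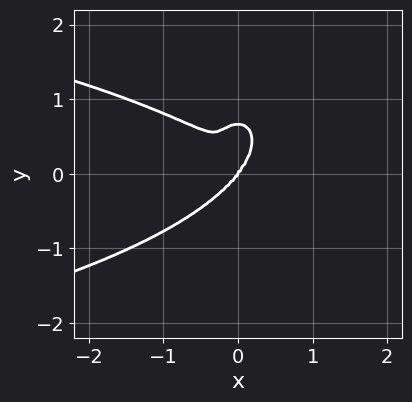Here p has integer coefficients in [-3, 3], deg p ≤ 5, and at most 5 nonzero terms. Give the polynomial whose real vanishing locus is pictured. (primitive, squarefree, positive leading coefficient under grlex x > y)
1. The degree is 4 — the shape is more complex than any degree-3 curve.
2. Against the integer gridlines: it crosses the x-axis at the gridline x = 0; it crosses the y-axis at the gridline y = 0.
3. Putting this together gives p.

3*x^2*y^2 + 3*y^4 + 3*x^3 + x^2*y - 2*y^3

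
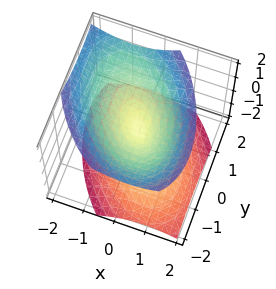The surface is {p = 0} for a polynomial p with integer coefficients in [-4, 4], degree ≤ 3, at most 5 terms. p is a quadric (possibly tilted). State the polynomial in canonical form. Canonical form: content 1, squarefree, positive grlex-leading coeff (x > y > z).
(a) The picture has 2 separate pieces.
(b) Degree: a generic line meets the surface in up to 2 points, so deg p = 2.
(c) From the axis intercepts and sections: one y-axis crossing is at y = 0; it crosses the z-axis at the gridline z = 0; one x-axis crossing is at x = 0.
(d) Solving for integer coefficients yields p as stated.

3*x^2 + 2*x*y + x*z + 2*y^2 - 3*z^2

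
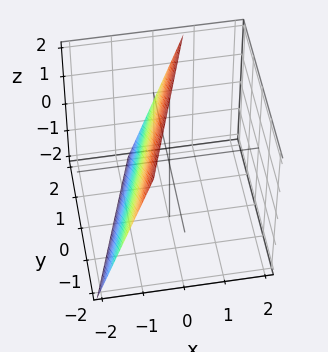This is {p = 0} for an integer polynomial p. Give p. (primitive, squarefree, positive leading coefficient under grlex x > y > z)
3*x - y - z + 2

1. Degree: the surface is flat (a plane), so deg p = 1.
2. Reading off the gridlines: one z-axis crossing is at z = 2; it crosses the y-axis at the gridline y = 2.
3. Fitting integer coefficients to these (and the overall shape) gives p.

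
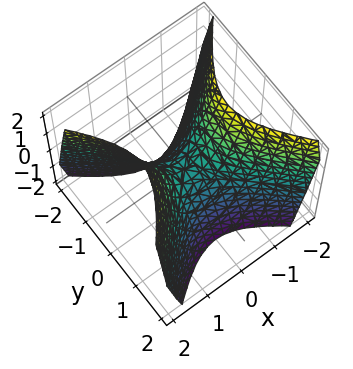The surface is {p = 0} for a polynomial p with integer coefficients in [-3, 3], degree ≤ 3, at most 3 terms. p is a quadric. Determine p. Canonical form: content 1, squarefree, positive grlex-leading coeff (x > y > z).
Degree: a saddle surface; a quadric, so deg p = 2.
Symmetries: mirror symmetry y ↦ −y ⇒ only even powers of y; it's symmetric under x → −x, forcing even powers of x.
Reading off the gridlines: it meets the y-axis at y = 0 (among the integer gridlines); one x-axis crossing is at x = 0.
The integer polynomial consistent with all of this is the stated p.

3*x^2 - 3*y^2 - 2*z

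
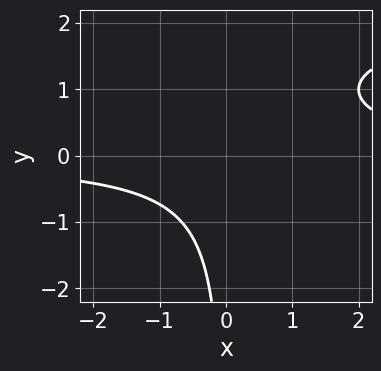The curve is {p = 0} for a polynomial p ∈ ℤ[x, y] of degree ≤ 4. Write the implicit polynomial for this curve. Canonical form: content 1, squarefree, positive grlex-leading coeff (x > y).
x*y^2 - 2*x*y + 2

1. Degree: no degree-2 curve has this shape, so deg p = 3.
2. From the axis intercepts and sections: the curve avoids every integer y-axis point in the box; it misses every integer gridline on the x-axis.
3. Putting this together gives p.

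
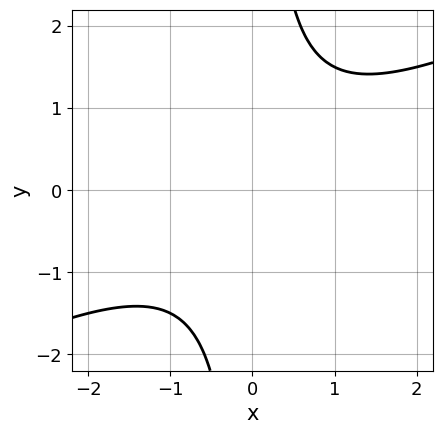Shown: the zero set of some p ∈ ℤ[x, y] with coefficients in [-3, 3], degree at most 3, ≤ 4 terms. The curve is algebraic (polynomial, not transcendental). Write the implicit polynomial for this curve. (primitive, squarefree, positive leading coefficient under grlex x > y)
Degree: no degree-1 curve has this shape, so deg p = 2.
Observable constraints: the curve avoids every integer x-axis point in the box; it misses every integer gridline on the y-axis.
These observations pin down the coefficients.

x^2 - 2*x*y + 2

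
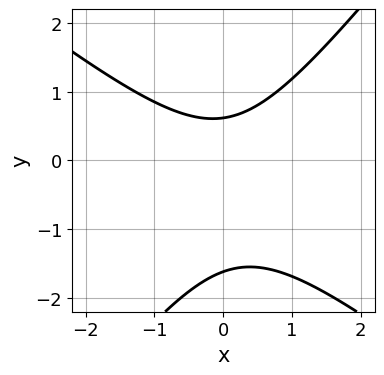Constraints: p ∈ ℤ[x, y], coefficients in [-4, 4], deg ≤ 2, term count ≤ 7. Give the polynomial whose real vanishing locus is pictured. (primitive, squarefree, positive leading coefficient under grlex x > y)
1. Degree: no degree-1 curve has this shape, so deg p = 2.
2. Against the integer gridlines: the curve avoids every integer x-axis point in the box.
3. The integer polynomial consistent with all of this is the stated p.

2*x^2 + x*y - 2*y^2 - 2*y + 2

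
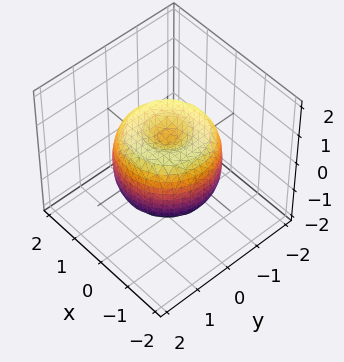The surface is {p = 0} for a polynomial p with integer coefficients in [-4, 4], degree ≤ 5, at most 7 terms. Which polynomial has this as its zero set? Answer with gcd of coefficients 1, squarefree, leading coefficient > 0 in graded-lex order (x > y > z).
2*x^4 + 4*x^2*y^2 + 2*y^4 - 3*x^2 - 3*y^2 + 2*z^2 - 1

1. Degree: no degree-3 surface has this shape, so deg p = 4.
2. Symmetry: the surface is invariant under rotation about z: p = q(x² + y², z).
3. Against the integer gridlines: a circular section at z = 1 has radius between 0 and 1.
4. Matching integer coefficients to the picture gives p.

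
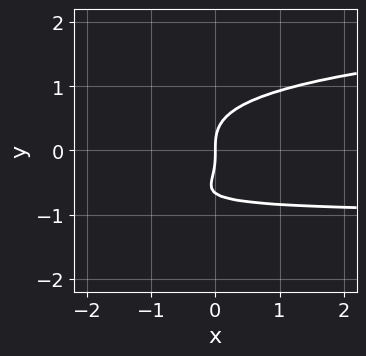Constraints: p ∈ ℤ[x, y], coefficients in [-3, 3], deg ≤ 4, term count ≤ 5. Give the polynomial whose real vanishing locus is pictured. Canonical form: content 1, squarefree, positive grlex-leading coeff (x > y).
3*y^4 + 2*y^3 - 2*x*y - 2*x

1. deg p = 4. No degree-3 curve has this shape.
2. From the axis intercepts and sections: one x-axis crossing is at x = 0; it meets the y-axis at y = 0 (among the integer gridlines).
3. Putting this together gives p.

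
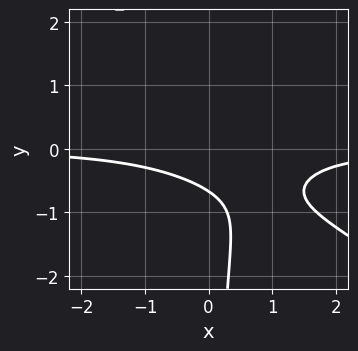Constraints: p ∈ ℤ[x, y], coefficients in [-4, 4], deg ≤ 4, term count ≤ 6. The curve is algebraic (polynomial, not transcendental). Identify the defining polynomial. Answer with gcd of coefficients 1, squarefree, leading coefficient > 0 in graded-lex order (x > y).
(a) deg p = 3.
(b) Checking where it meets the axes: it misses every integer gridline on the x-axis.
(c) Matching integer coefficients to the picture gives p.

2*x^2*y + 3*x*y^2 - x*y + 3*y + 2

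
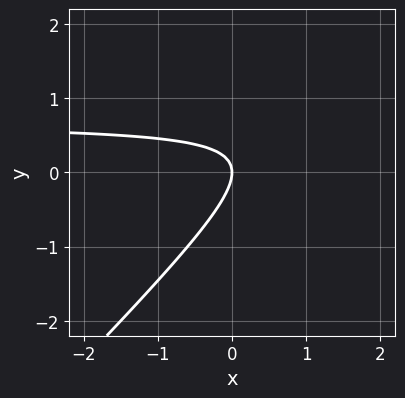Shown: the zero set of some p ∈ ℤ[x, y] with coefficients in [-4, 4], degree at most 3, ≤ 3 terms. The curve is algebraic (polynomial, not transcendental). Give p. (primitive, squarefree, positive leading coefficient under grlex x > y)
3*x*y - 3*y^2 - 2*x

deg p = 2. The shape is more complex than any degree-1 curve.
Observable constraints: it meets the x-axis at x = 0 (among the integer gridlines); it crosses the y-axis at the gridline y = 0.
Fitting integer coefficients to these (and the overall shape) gives p.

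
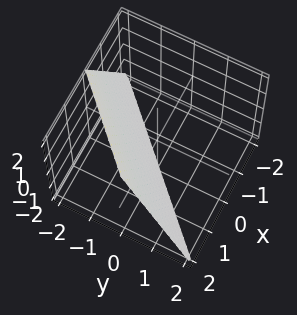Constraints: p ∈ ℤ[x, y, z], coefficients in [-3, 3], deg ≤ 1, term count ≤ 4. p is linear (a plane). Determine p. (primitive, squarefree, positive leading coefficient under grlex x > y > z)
2*x - 2*y - z - 2

1. Degree: every cross-section is a straight line — this is a plane, so deg p = 1.
2. Checking where it meets the axes: one x-axis crossing is at x = 1; one y-axis crossing is at y = -1; it meets the z-axis at z = -2 (among the integer gridlines).
3. Together with the visible shape, these determine p as stated.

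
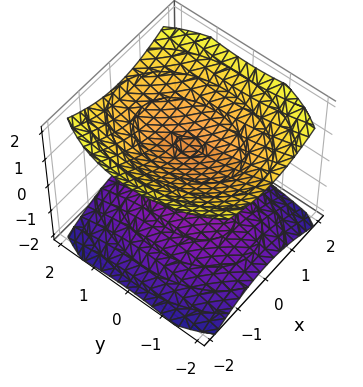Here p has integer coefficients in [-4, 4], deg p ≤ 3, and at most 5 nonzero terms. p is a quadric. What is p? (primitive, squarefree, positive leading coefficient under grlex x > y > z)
2*x^2 + y^2 - 3*z^2 + 3

First, I count 2 distinct pieces.
Then, deg p = 2.
Then, symmetries: it's symmetric under x → −x, forcing even powers of x; mirror symmetry z ↦ −z ⇒ only even powers of z; mirror symmetry y ↦ −y ⇒ only even powers of y.
Then, against the integer gridlines: the z-axis gridline crossings are at z ∈ {-1, 1}; it misses every integer gridline on the y-axis; it misses every integer gridline on the x-axis.
Finally, matching integer coefficients to the picture gives p.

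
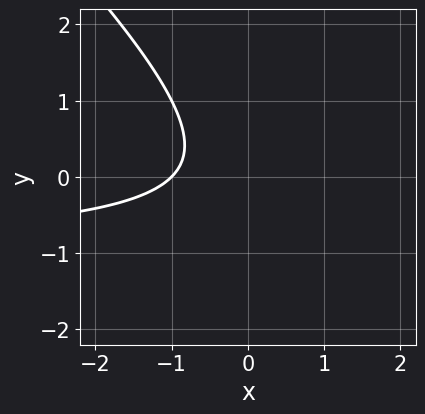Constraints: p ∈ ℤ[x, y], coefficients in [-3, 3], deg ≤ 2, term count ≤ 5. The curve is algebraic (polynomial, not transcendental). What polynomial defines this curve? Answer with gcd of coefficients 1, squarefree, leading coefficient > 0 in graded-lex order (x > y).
(a) Degree: the shape is more complex than any degree-1 curve, so deg p = 2.
(b) From the visible intercepts: the curve avoids every integer y-axis point in the box; it crosses the x-axis at the gridline x = -1.
(c) Assembling these constraints gives the stated polynomial.

x*y + y^2 + x + 1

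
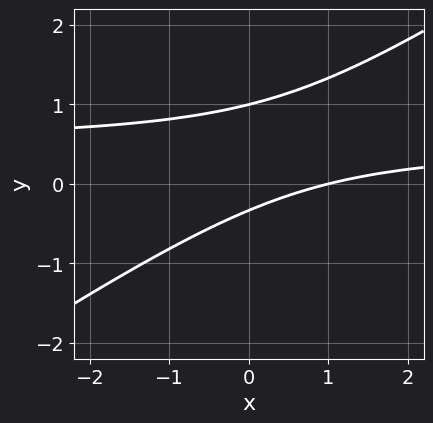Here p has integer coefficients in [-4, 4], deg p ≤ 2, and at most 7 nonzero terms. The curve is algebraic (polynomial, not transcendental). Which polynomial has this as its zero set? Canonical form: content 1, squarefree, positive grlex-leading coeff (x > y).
(a) Degree: a generic line meets the curve in up to 2 points, so deg p = 2.
(b) From the axis intercepts and sections: it meets the y-axis at y = 1 (among the integer gridlines); it meets the x-axis at x = 1 (among the integer gridlines).
(c) Fitting integer coefficients to these (and the overall shape) gives p.

2*x*y - 3*y^2 - x + 2*y + 1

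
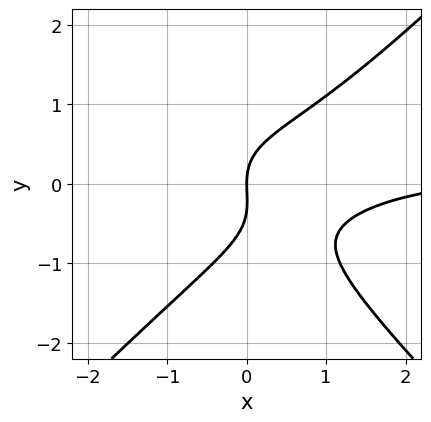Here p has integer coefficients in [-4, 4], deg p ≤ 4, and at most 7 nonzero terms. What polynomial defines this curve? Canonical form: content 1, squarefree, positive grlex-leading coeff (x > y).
3*x^2*y - 3*y^3 - x^2 - y^2 + 3*x

(a) The degree is 3 — no degree-2 curve has this shape.
(b) Reading off the gridlines: it meets the x-axis at x = 0 (among the integer gridlines); it crosses the y-axis at the gridline y = 0.
(c) Solving for integer coefficients yields p as stated.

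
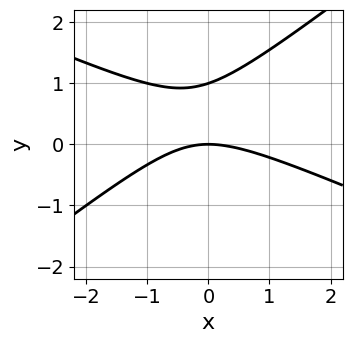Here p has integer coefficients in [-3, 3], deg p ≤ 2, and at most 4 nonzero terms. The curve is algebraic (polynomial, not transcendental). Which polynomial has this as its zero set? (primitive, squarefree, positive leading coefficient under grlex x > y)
The degree is 2 — the shape is more complex than any degree-1 curve.
From the visible intercepts: it meets the x-axis at x = 0 (among the integer gridlines); the y-axis gridline crossings are at y ∈ {0, 1}.
Solving for integer coefficients yields p as stated.

x^2 + x*y - 3*y^2 + 3*y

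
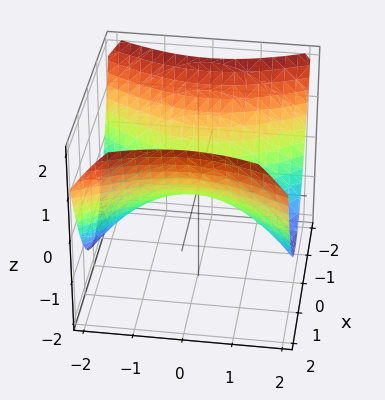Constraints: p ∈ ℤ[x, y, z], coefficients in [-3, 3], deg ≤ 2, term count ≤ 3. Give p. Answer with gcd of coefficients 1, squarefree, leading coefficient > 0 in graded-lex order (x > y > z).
deg p = 2. A hyperbolic paraboloid; a quadric.
Symmetries: it's symmetric under x → −x, forcing even powers of x; it's symmetric under y → −y, forcing even powers of y.
Against the integer gridlines: it meets the z-axis at z = 0 (among the integer gridlines); it meets the x-axis at x = 0 (among the integer gridlines); it crosses the y-axis at the gridline y = 0.
Matching integer coefficients to the picture gives p.

2*x^2 - y^2 - 3*z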